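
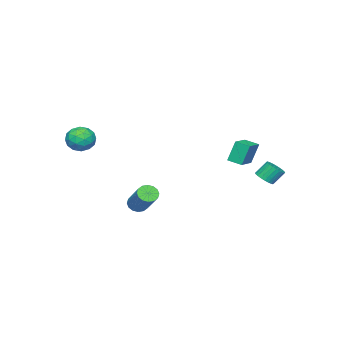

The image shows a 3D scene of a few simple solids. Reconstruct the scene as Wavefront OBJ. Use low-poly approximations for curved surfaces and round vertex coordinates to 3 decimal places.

v 3.275 -2.856 0.932
v 3.905 -3.176 1.443
v 3.215 -4.084 0.237
v 3.845 -4.404 0.748
v 3.054 -4.243 1.08
v 3.091 -3.484 1.509
v 4.029 -3.776 0.171
v 4.066 -3.017 0.6
v 4.371 -3.745 0.973
v 3.769 -4.034 1.535
v 3.351 -3.226 0.145
v 2.749 -3.515 0.707
v 3.595 -2.908 1.249
v 3.525 -4.352 0.431
v 3.06 -4.257 0.626
v 3.431 -4.445 0.927
v 3.117 -3.089 1.287
v 3.487 -3.278 1.588
v 2.987 -3.905 1.374
v 3.633 -3.982 0.092
v 4.003 -4.171 0.393
v 3.689 -2.815 0.753
v 4.06 -3.003 1.054
v 4.133 -3.355 0.306
v 4.24 -3.431 1.273
v 4.205 -4.152 0.864
v 4.312 -3.783 0.525
v 4.334 -3.337 0.777
v 3.886 -3.601 1.603
v 3.851 -4.322 1.194
v 3.386 -4.228 1.389
v 3.407 -3.782 1.642
v 4.16 -3.935 1.326
v 3.269 -2.938 0.486
v 3.234 -3.659 0.077
v 3.713 -3.478 0.038
v 3.734 -3.032 0.291
v 2.915 -3.108 0.816
v 2.88 -3.829 0.407
v 2.786 -3.923 0.903
v 2.808 -3.477 1.155
v 2.96 -3.325 0.354
v -1.07 3.049 -0.561
v -1.389 3.33 0.71
v -1.172 3.857 -0.765
v -1.491 4.138 0.506
v 0.231 3.282 -0.286
v -0.088 3.563 0.985
v 0.129 4.09 -0.49
v -0.19 4.371 0.781
v 1.209 -1.678 -4.148
v 1.515 -1.44 -4.606
v 2.477 -0.105 -3.271
v 2.171 -0.342 -2.812
v 1.254 -1.272 -4.587
v 2.217 0.064 -3.252
v 0.982 -1.212 -4.45
v 1.945 0.124 -3.115
v 0.77 -1.277 -4.233
v 1.733 0.059 -2.897
v 0.676 -1.449 -3.992
v 1.639 -0.114 -2.657
v 0.724 -1.683 -3.793
v 1.687 -0.347 -2.458
v 0.903 -1.915 -3.689
v 1.865 -0.58 -2.354
v 1.163 -2.084 -3.708
v 2.126 -0.748 -2.373
v 1.435 -2.144 -3.845
v 2.398 -0.808 -2.51
v 1.647 -2.079 -4.063
v 2.61 -0.743 -2.727
v 1.741 -1.906 -4.303
v 2.704 -0.571 -2.968
v 1.693 -1.673 -4.502
v 2.656 -0.337 -3.167
v -3.301 3.388 -2.637
v -2.903 3.859 -2.703
v -3.321 4.322 -1.908
v -3.719 3.852 -1.843
v -3.087 3.933 -2.842
v -3.504 4.396 -2.048
v -3.303 3.924 -2.95
v -3.72 4.387 -2.156
v -3.519 3.833 -3.011
v -3.936 4.296 -2.216
v -3.702 3.674 -3.014
v -4.119 4.138 -2.22
v -3.824 3.472 -2.961
v -4.241 3.936 -2.166
v -3.866 3.258 -2.858
v -4.283 3.721 -2.063
v -3.822 3.063 -2.721
v -4.24 3.526 -1.926
v -3.699 2.918 -2.572
v -4.117 3.381 -1.777
v -3.516 2.844 -2.432
v -3.933 3.307 -1.638
v -3.3 2.853 -2.324
v -3.717 3.316 -1.53
v -3.084 2.944 -2.264
v -3.501 3.407 -1.469
v -2.901 3.102 -2.26
v -3.318 3.566 -1.466
v -2.779 3.304 -2.314
v -3.196 3.768 -1.519
v -2.737 3.519 -2.417
v -3.154 3.982 -1.622
v -2.78 3.714 -2.554
v -3.198 4.177 -1.759
f 1 38 17
f 38 12 41
f 17 41 6
f 38 41 17
f 1 17 13
f 17 6 18
f 13 18 2
f 17 18 13
f 1 13 22
f 13 2 23
f 22 23 8
f 13 23 22
f 1 22 34
f 22 8 37
f 34 37 11
f 22 37 34
f 1 34 38
f 34 11 42
f 38 42 12
f 34 42 38
f 2 18 29
f 18 6 32
f 29 32 10
f 18 32 29
f 6 41 19
f 41 12 40
f 19 40 5
f 41 40 19
f 12 42 39
f 42 11 35
f 39 35 3
f 42 35 39
f 11 37 36
f 37 8 24
f 36 24 7
f 37 24 36
f 8 23 28
f 23 2 25
f 28 25 9
f 23 25 28
f 4 30 16
f 30 10 31
f 16 31 5
f 30 31 16
f 4 16 14
f 16 5 15
f 14 15 3
f 16 15 14
f 4 14 21
f 14 3 20
f 21 20 7
f 14 20 21
f 4 21 26
f 21 7 27
f 26 27 9
f 21 27 26
f 4 26 30
f 26 9 33
f 30 33 10
f 26 33 30
f 5 31 19
f 31 10 32
f 19 32 6
f 31 32 19
f 3 15 39
f 15 5 40
f 39 40 12
f 15 40 39
f 7 20 36
f 20 3 35
f 36 35 11
f 20 35 36
f 9 27 28
f 27 7 24
f 28 24 8
f 27 24 28
f 10 33 29
f 33 9 25
f 29 25 2
f 33 25 29
f 44 46 43
f 47 44 43
f 43 46 45
f 45 47 43
f 44 50 46
f 48 44 47
f 48 50 44
f 46 50 45
f 49 47 45
f 45 50 49
f 49 48 47
f 50 48 49
f 52 51 55
f 52 55 53
f 53 55 56
f 53 56 54
f 55 51 57
f 55 57 56
f 56 57 58
f 56 58 54
f 57 51 59
f 57 59 58
f 58 59 60
f 58 60 54
f 59 51 61
f 59 61 60
f 60 61 62
f 60 62 54
f 61 51 63
f 61 63 62
f 62 63 64
f 62 64 54
f 63 51 65
f 63 65 64
f 64 65 66
f 64 66 54
f 65 51 67
f 65 67 66
f 66 67 68
f 66 68 54
f 67 51 69
f 67 69 68
f 68 69 70
f 68 70 54
f 69 51 71
f 69 71 70
f 70 71 72
f 70 72 54
f 71 51 73
f 71 73 72
f 72 73 74
f 72 74 54
f 73 51 75
f 73 75 74
f 74 75 76
f 74 76 54
f 75 51 52
f 75 52 76
f 76 52 53
f 76 53 54
f 78 77 81
f 78 81 79
f 79 81 82
f 79 82 80
f 81 77 83
f 81 83 82
f 82 83 84
f 82 84 80
f 83 77 85
f 83 85 84
f 84 85 86
f 84 86 80
f 85 77 87
f 85 87 86
f 86 87 88
f 86 88 80
f 87 77 89
f 87 89 88
f 88 89 90
f 88 90 80
f 89 77 91
f 89 91 90
f 90 91 92
f 90 92 80
f 91 77 93
f 91 93 92
f 92 93 94
f 92 94 80
f 93 77 95
f 93 95 94
f 94 95 96
f 94 96 80
f 95 77 97
f 95 97 96
f 96 97 98
f 96 98 80
f 97 77 99
f 97 99 98
f 98 99 100
f 98 100 80
f 99 77 101
f 99 101 100
f 100 101 102
f 100 102 80
f 101 77 103
f 101 103 102
f 102 103 104
f 102 104 80
f 103 77 105
f 103 105 104
f 104 105 106
f 104 106 80
f 105 77 107
f 105 107 106
f 106 107 108
f 106 108 80
f 107 77 109
f 107 109 108
f 108 109 110
f 108 110 80
f 109 77 78
f 109 78 110
f 110 78 79
f 110 79 80



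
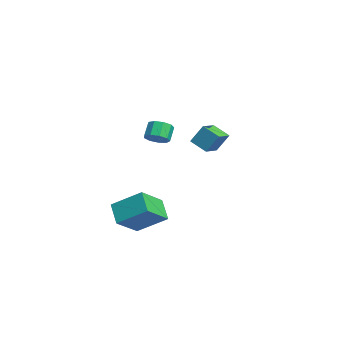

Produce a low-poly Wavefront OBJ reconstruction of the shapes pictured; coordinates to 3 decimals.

v 0.303 -2.427 -5.312
v -0.903 -2.553 -4.284
v 1.123 -0.764 -4.145
v -0.084 -0.89 -3.118
v 1.444 -3.81 -4.142
v 0.237 -3.936 -3.115
v 2.263 -2.147 -2.976
v 1.057 -2.273 -1.948
v -3.309 1.422 0.37
v -3.061 2.138 1.617
v -4.32 2.283 0.077
v -4.072 2.999 1.324
v -2.468 2.201 -0.244
v -2.22 2.917 1.003
v -3.479 3.062 -0.537
v -3.231 3.778 0.71
v 3.673 -1.881 3.063
v 4.289 -1.84 3.49
v 3.702 -1.497 4.303
v 3.087 -1.539 3.877
v 4.213 -1.394 3.247
v 3.626 -1.052 4.061
v 3.885 -1.177 2.919
v 3.298 -0.834 3.732
v 3.458 -1.288 2.658
v 2.871 -0.946 3.471
v 3.131 -1.678 2.587
v 2.545 -1.335 3.4
v 3.059 -2.163 2.738
v 2.472 -1.82 3.552
v 3.274 -2.516 3.042
v 2.687 -2.173 3.856
v 3.676 -2.572 3.356
v 3.089 -2.229 4.169
v 4.077 -2.305 3.533
v 3.49 -1.962 4.346
f 2 4 1
f 5 2 1
f 1 4 3
f 3 5 1
f 2 8 4
f 6 2 5
f 6 8 2
f 4 8 3
f 7 5 3
f 3 8 7
f 7 6 5
f 8 6 7
f 10 12 9
f 13 10 9
f 9 12 11
f 11 13 9
f 10 16 12
f 14 10 13
f 14 16 10
f 12 16 11
f 15 13 11
f 11 16 15
f 15 14 13
f 16 14 15
f 18 17 21
f 18 21 19
f 19 21 22
f 19 22 20
f 21 17 23
f 21 23 22
f 22 23 24
f 22 24 20
f 23 17 25
f 23 25 24
f 24 25 26
f 24 26 20
f 25 17 27
f 25 27 26
f 26 27 28
f 26 28 20
f 27 17 29
f 27 29 28
f 28 29 30
f 28 30 20
f 29 17 31
f 29 31 30
f 30 31 32
f 30 32 20
f 31 17 33
f 31 33 32
f 32 33 34
f 32 34 20
f 33 17 35
f 33 35 34
f 34 35 36
f 34 36 20
f 35 17 18
f 35 18 36
f 36 18 19
f 36 19 20



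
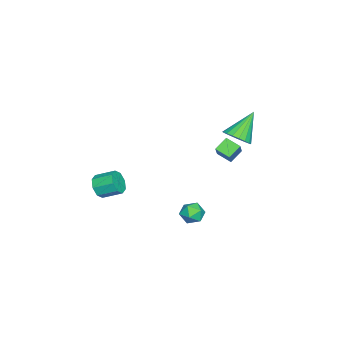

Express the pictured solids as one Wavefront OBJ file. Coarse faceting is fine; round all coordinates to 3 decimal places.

v -4.434 -0.157 -2.138
v -3.717 -0.047 -1.311
v -4.2 0.623 -2.444
v -3.483 0.733 -1.617
v -3.817 -0.533 -2.623
v -3.1 -0.423 -1.796
v -3.583 0.247 -2.929
v -2.866 0.357 -2.102
v 2.036 0.328 -3.41
v 2.355 -0.119 -3.02
v 1.105 -0.221 -3.28
v 1.424 -0.668 -2.89
v 1.326 -0.039 -2.671
v 1.902 0.3 -2.751
v 1.558 -0.64 -3.549
v 2.134 -0.301 -3.629
v 2.059 -0.717 -3.106
v 1.916 -0.346 -2.563
v 1.544 0.006 -3.737
v 1.401 0.377 -3.194
v 2.951 -4.342 -1.318
v 3.248 -4.065 -1.851
v 3.167 -3.101 -1.394
v 2.869 -3.378 -0.862
v 2.738 -4.085 -1.899
v 2.657 -3.12 -1.442
v 2.353 -4.255 -1.608
v 2.271 -3.291 -1.151
v 2.317 -4.477 -1.147
v 2.236 -3.513 -0.69
v 2.653 -4.619 -0.786
v 2.572 -3.655 -0.329
v 3.163 -4.6 -0.738
v 3.082 -3.635 -0.281
v 3.549 -4.429 -1.029
v 3.467 -3.465 -0.572
v 3.584 -4.207 -1.49
v 3.503 -3.243 -1.033
v -3.097 0.643 -0.794
v -2.649 0.274 -0.258
v -4.203 1.197 0.514
v -2.505 0.595 -0.273
v -2.479 0.925 -0.39
v -2.575 1.199 -0.588
v -2.775 1.364 -0.826
v -3.038 1.385 -1.058
v -3.313 1.26 -1.238
v -3.545 1.012 -1.329
v -3.689 0.692 -1.315
v -3.715 0.361 -1.197
v -3.619 0.087 -1
v -3.419 -0.077 -0.761
v -3.156 -0.099 -0.529
v -2.881 0.026 -0.35
f 2 4 1
f 5 2 1
f 1 4 3
f 3 5 1
f 2 8 4
f 6 2 5
f 6 8 2
f 4 8 3
f 7 5 3
f 3 8 7
f 7 6 5
f 8 6 7
f 9 20 14
f 9 14 10
f 9 10 16
f 9 16 19
f 9 19 20
f 10 14 18
f 14 20 13
f 20 19 11
f 19 16 15
f 16 10 17
f 12 18 13
f 12 13 11
f 12 11 15
f 12 15 17
f 12 17 18
f 13 18 14
f 11 13 20
f 15 11 19
f 17 15 16
f 18 17 10
f 22 21 25
f 22 25 23
f 23 25 26
f 23 26 24
f 25 21 27
f 25 27 26
f 26 27 28
f 26 28 24
f 27 21 29
f 27 29 28
f 28 29 30
f 28 30 24
f 29 21 31
f 29 31 30
f 30 31 32
f 30 32 24
f 31 21 33
f 31 33 32
f 32 33 34
f 32 34 24
f 33 21 35
f 33 35 34
f 34 35 36
f 34 36 24
f 35 21 37
f 35 37 36
f 36 37 38
f 36 38 24
f 37 21 22
f 37 22 38
f 38 22 23
f 38 23 24
f 40 39 42
f 40 42 41
f 42 39 43
f 42 43 41
f 43 39 44
f 43 44 41
f 44 39 45
f 44 45 41
f 45 39 46
f 45 46 41
f 46 39 47
f 46 47 41
f 47 39 48
f 47 48 41
f 48 39 49
f 48 49 41
f 49 39 50
f 49 50 41
f 50 39 51
f 50 51 41
f 51 39 52
f 51 52 41
f 52 39 53
f 52 53 41
f 53 39 54
f 53 54 41
f 54 39 40
f 54 40 41



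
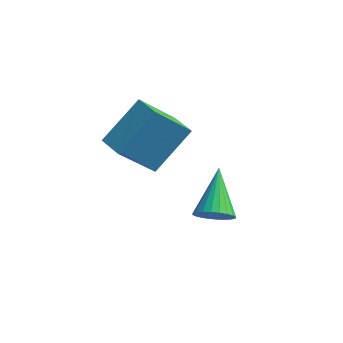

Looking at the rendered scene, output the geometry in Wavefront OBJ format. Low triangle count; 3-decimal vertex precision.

v 2.002 -0.092 -3.11
v 2.502 -0.268 -2.637
v 1.658 1.452 -2.17
v 2.65 -0.123 -2.821
v 2.7 0.026 -3.048
v 2.643 0.158 -3.286
v 2.489 0.252 -3.496
v 2.261 0.293 -3.647
v 1.994 0.276 -3.717
v 1.727 0.203 -3.695
v 1.503 0.085 -3.583
v 1.355 -0.06 -3.399
v 1.305 -0.21 -3.172
v 1.361 -0.342 -2.935
v 1.515 -0.436 -2.724
v 1.743 -0.477 -2.573
v 2.011 -0.46 -2.503
v 2.277 -0.386 -2.526
v -1.129 3.072 -5.03
v -2.093 2.093 -3.337
v -1.951 3.68 -5.146
v -2.916 2.701 -3.454
v -0.284 4.459 -3.746
v -1.249 3.48 -2.054
v -1.107 5.067 -3.863
v -2.071 4.088 -2.17
f 2 1 4
f 2 4 3
f 4 1 5
f 4 5 3
f 5 1 6
f 5 6 3
f 6 1 7
f 6 7 3
f 7 1 8
f 7 8 3
f 8 1 9
f 8 9 3
f 9 1 10
f 9 10 3
f 10 1 11
f 10 11 3
f 11 1 12
f 11 12 3
f 12 1 13
f 12 13 3
f 13 1 14
f 13 14 3
f 14 1 15
f 14 15 3
f 15 1 16
f 15 16 3
f 16 1 17
f 16 17 3
f 17 1 18
f 17 18 3
f 18 1 2
f 18 2 3
f 20 22 19
f 23 20 19
f 19 22 21
f 21 23 19
f 20 26 22
f 24 20 23
f 24 26 20
f 22 26 21
f 25 23 21
f 21 26 25
f 25 24 23
f 26 24 25



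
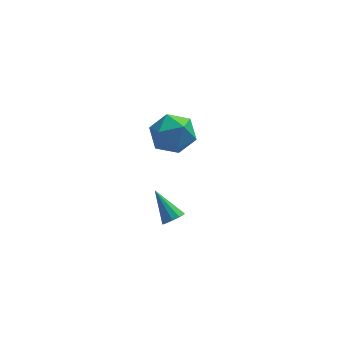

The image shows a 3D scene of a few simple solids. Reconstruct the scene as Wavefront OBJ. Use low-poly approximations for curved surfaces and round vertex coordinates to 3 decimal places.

v -2.692 3.133 -0.294
v -2.313 3.748 0.609
v -2.187 1.552 0.571
v -1.808 2.167 1.474
v -2.941 2.106 1.251
v -3.253 3.083 0.716
v -1.247 2.217 0.464
v -1.559 3.194 -0.071
v -1.42 3.182 1.078
v -2.467 3.113 1.564
v -2.033 2.187 -0.384
v -3.08 2.118 0.102
v -2.808 -3.05 0.14
v -2.452 -2.666 0.007
v -3.492 -2.05 1.2
v -2.718 -2.635 -0.193
v -3.017 -2.763 -0.266
v -3.237 -3 -0.184
v -3.293 -3.257 0.022
v -3.164 -3.434 0.273
v -2.898 -3.465 0.473
v -2.599 -3.338 0.546
v -2.379 -3.1 0.464
v -2.323 -2.844 0.258
f 1 12 6
f 1 6 2
f 1 2 8
f 1 8 11
f 1 11 12
f 2 6 10
f 6 12 5
f 12 11 3
f 11 8 7
f 8 2 9
f 4 10 5
f 4 5 3
f 4 3 7
f 4 7 9
f 4 9 10
f 5 10 6
f 3 5 12
f 7 3 11
f 9 7 8
f 10 9 2
f 14 13 16
f 14 16 15
f 16 13 17
f 16 17 15
f 17 13 18
f 17 18 15
f 18 13 19
f 18 19 15
f 19 13 20
f 19 20 15
f 20 13 21
f 20 21 15
f 21 13 22
f 21 22 15
f 22 13 23
f 22 23 15
f 23 13 24
f 23 24 15
f 24 13 14
f 24 14 15



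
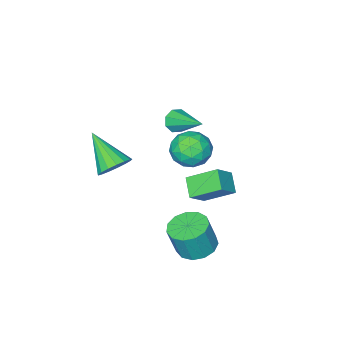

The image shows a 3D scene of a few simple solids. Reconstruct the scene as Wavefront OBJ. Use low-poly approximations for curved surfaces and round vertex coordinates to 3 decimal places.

v -2.502 -1.409 -3.443
v -3.387 -0.293 -2.59
v -2.058 -0.593 -4.05
v -2.942 0.523 -3.196
v -1.578 -1.303 -2.624
v -2.462 -0.187 -1.77
v -1.133 -0.487 -3.23
v -2.018 0.629 -2.377
v -3.401 -1.602 -1.675
v -2.444 -1.215 -1.811
v -2.776 -3.165 -1.729
v -1.819 -2.778 -1.865
v -2.305 -2.657 -0.952
v -2.691 -1.691 -0.919
v -2.529 -2.689 -2.621
v -2.915 -1.723 -2.588
v -1.905 -1.887 -2.396
v -1.767 -1.867 -1.364
v -3.453 -2.513 -2.176
v -3.315 -2.493 -1.144
v -2.977 -1.271 -1.739
v -2.243 -3.109 -1.801
v -2.529 -3.038 -1.265
v -1.966 -2.81 -1.345
v -3.122 -1.551 -1.214
v -2.56 -1.323 -1.294
v -2.478 -2.171 -0.789
v -2.66 -3.057 -2.246
v -2.098 -2.829 -2.326
v -3.254 -1.57 -2.195
v -2.691 -1.342 -2.275
v -2.742 -2.209 -2.751
v -2.098 -1.439 -2.162
v -1.731 -2.358 -2.193
v -2.148 -2.306 -2.638
v -2.375 -1.738 -2.619
v -2.016 -1.427 -1.556
v -1.65 -2.346 -1.587
v -1.935 -2.275 -1.051
v -2.162 -1.707 -1.031
v -1.7 -1.822 -1.899
v -3.57 -2.034 -1.953
v -3.204 -2.953 -1.984
v -3.058 -2.673 -2.509
v -3.285 -2.105 -2.489
v -3.489 -2.022 -1.347
v -3.122 -2.941 -1.378
v -2.845 -2.642 -0.921
v -3.072 -2.074 -0.902
v -3.52 -2.558 -1.641
v -1.562 -1.909 0.932
v -1.09 -2.112 1.314
v -1.538 -0.131 1.848
v -0.922 -1.903 0.904
v -1.129 -1.697 0.511
v -1.589 -1.616 0.364
v -2.033 -1.706 0.55
v -2.201 -1.915 0.96
v -1.995 -2.12 1.353
v -1.534 -2.202 1.5
v 0.189 1.637 -4.293
v 1.102 1.721 -4.542
v 1.524 1.587 -3.036
v 0.611 1.503 -2.787
v 0.924 2.218 -4.448
v 1.347 2.084 -2.942
v 0.514 2.53 -4.305
v 0.936 2.396 -2.799
v -0 2.558 -4.158
v 0.423 2.424 -2.652
v -0.454 2.294 -4.054
v -0.031 2.16 -2.548
v -0.704 1.822 -4.026
v -0.281 1.688 -2.52
v -0.671 1.291 -4.083
v -0.248 1.157 -2.577
v -0.364 0.869 -4.206
v 0.059 0.735 -2.7
v 0.118 0.692 -4.357
v 0.54 0.558 -2.851
v 0.622 0.814 -4.488
v 1.045 0.68 -2.982
v 0.989 1.198 -4.557
v 1.412 1.064 -3.051
v 0.98 -3.09 -1.707
v 1.61 -2.729 -1.228
v 0.96 -4.77 -0.413
v 1.259 -2.589 -1.052
v 0.844 -2.565 -1.027
v 0.46 -2.661 -1.157
v 0.196 -2.855 -1.413
v 0.111 -3.103 -1.737
v 0.225 -3.348 -2.053
v 0.512 -3.534 -2.291
v 0.906 -3.619 -2.394
v 1.318 -3.582 -2.34
v 1.652 -3.433 -2.141
v 1.832 -3.205 -1.843
v 1.817 -2.951 -1.513
f 2 4 1
f 5 2 1
f 1 4 3
f 3 5 1
f 2 8 4
f 6 2 5
f 6 8 2
f 4 8 3
f 7 5 3
f 3 8 7
f 7 6 5
f 8 6 7
f 9 46 25
f 46 20 49
f 25 49 14
f 46 49 25
f 9 25 21
f 25 14 26
f 21 26 10
f 25 26 21
f 9 21 30
f 21 10 31
f 30 31 16
f 21 31 30
f 9 30 42
f 30 16 45
f 42 45 19
f 30 45 42
f 9 42 46
f 42 19 50
f 46 50 20
f 42 50 46
f 10 26 37
f 26 14 40
f 37 40 18
f 26 40 37
f 14 49 27
f 49 20 48
f 27 48 13
f 49 48 27
f 20 50 47
f 50 19 43
f 47 43 11
f 50 43 47
f 19 45 44
f 45 16 32
f 44 32 15
f 45 32 44
f 16 31 36
f 31 10 33
f 36 33 17
f 31 33 36
f 12 38 24
f 38 18 39
f 24 39 13
f 38 39 24
f 12 24 22
f 24 13 23
f 22 23 11
f 24 23 22
f 12 22 29
f 22 11 28
f 29 28 15
f 22 28 29
f 12 29 34
f 29 15 35
f 34 35 17
f 29 35 34
f 12 34 38
f 34 17 41
f 38 41 18
f 34 41 38
f 13 39 27
f 39 18 40
f 27 40 14
f 39 40 27
f 11 23 47
f 23 13 48
f 47 48 20
f 23 48 47
f 15 28 44
f 28 11 43
f 44 43 19
f 28 43 44
f 17 35 36
f 35 15 32
f 36 32 16
f 35 32 36
f 18 41 37
f 41 17 33
f 37 33 10
f 41 33 37
f 52 51 54
f 52 54 53
f 54 51 55
f 54 55 53
f 55 51 56
f 55 56 53
f 56 51 57
f 56 57 53
f 57 51 58
f 57 58 53
f 58 51 59
f 58 59 53
f 59 51 60
f 59 60 53
f 60 51 52
f 60 52 53
f 62 61 65
f 62 65 63
f 63 65 66
f 63 66 64
f 65 61 67
f 65 67 66
f 66 67 68
f 66 68 64
f 67 61 69
f 67 69 68
f 68 69 70
f 68 70 64
f 69 61 71
f 69 71 70
f 70 71 72
f 70 72 64
f 71 61 73
f 71 73 72
f 72 73 74
f 72 74 64
f 73 61 75
f 73 75 74
f 74 75 76
f 74 76 64
f 75 61 77
f 75 77 76
f 76 77 78
f 76 78 64
f 77 61 79
f 77 79 78
f 78 79 80
f 78 80 64
f 79 61 81
f 79 81 80
f 80 81 82
f 80 82 64
f 81 61 83
f 81 83 82
f 82 83 84
f 82 84 64
f 83 61 62
f 83 62 84
f 84 62 63
f 84 63 64
f 86 85 88
f 86 88 87
f 88 85 89
f 88 89 87
f 89 85 90
f 89 90 87
f 90 85 91
f 90 91 87
f 91 85 92
f 91 92 87
f 92 85 93
f 92 93 87
f 93 85 94
f 93 94 87
f 94 85 95
f 94 95 87
f 95 85 96
f 95 96 87
f 96 85 97
f 96 97 87
f 97 85 98
f 97 98 87
f 98 85 99
f 98 99 87
f 99 85 86
f 99 86 87



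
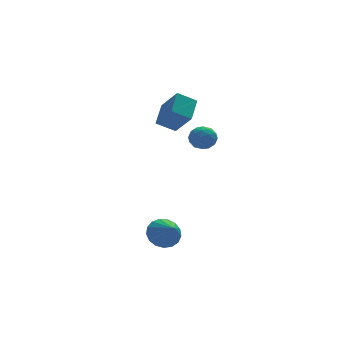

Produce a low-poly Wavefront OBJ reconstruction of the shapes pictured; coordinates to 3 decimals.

v 0.724 -3.299 -1.882
v 1.364 -2.923 -1.533
v 0.896 -4.321 -1.098
v 1.057 -2.808 -1.316
v 0.675 -2.806 -1.229
v 0.303 -2.916 -1.291
v 0.028 -3.114 -1.489
v -0.087 -3.355 -1.777
v -0.017 -3.582 -2.089
v 0.223 -3.745 -2.354
v 0.577 -3.805 -2.51
v 0.966 -3.75 -2.523
v 1.299 -3.591 -2.389
v 1.5 -3.365 -2.139
v 1.523 -3.124 -1.83
v 3.198 -0.49 2.626
v 3.693 -0.801 3.001
v 2.687 -1.479 2.479
v 3.182 -1.79 2.854
v 2.732 -1.36 3.162
v 3.048 -0.749 3.252
v 3.332 -1.531 2.228
v 3.648 -0.92 2.318
v 3.776 -1.444 2.754
v 3.405 -1.339 3.332
v 2.975 -0.941 2.148
v 2.604 -0.836 2.726
v 3.49 -0.559 2.826
v 2.89 -1.721 2.654
v 2.626 -1.469 2.835
v 2.916 -1.652 3.055
v 3.111 -0.528 2.974
v 3.402 -0.711 3.194
v 2.838 -1.04 3.289
v 2.978 -1.569 2.286
v 3.269 -1.752 2.506
v 3.464 -0.628 2.425
v 3.754 -0.811 2.645
v 3.542 -1.24 2.191
v 3.83 -1.119 2.902
v 3.53 -1.701 2.815
v 3.618 -1.549 2.447
v 3.803 -1.189 2.501
v 3.612 -1.057 3.241
v 3.312 -1.639 3.155
v 3.047 -1.386 3.335
v 3.233 -1.027 3.389
v 3.66 -1.436 3.096
v 3.068 -0.641 2.325
v 2.768 -1.223 2.239
v 3.147 -1.253 2.091
v 3.333 -0.894 2.145
v 2.85 -0.579 2.665
v 2.55 -1.161 2.578
v 2.577 -1.091 2.979
v 2.762 -0.731 3.033
v 2.72 -0.844 2.384
v 1.499 0.541 3.166
v 1.952 -0.414 4.258
v 2.083 1.567 3.821
v 2.536 0.612 4.913
v 2.384 0.368 2.647
v 2.837 -0.587 3.739
v 2.968 1.394 3.302
v 3.421 0.439 4.394
f 2 1 4
f 2 4 3
f 4 1 5
f 4 5 3
f 5 1 6
f 5 6 3
f 6 1 7
f 6 7 3
f 7 1 8
f 7 8 3
f 8 1 9
f 8 9 3
f 9 1 10
f 9 10 3
f 10 1 11
f 10 11 3
f 11 1 12
f 11 12 3
f 12 1 13
f 12 13 3
f 13 1 14
f 13 14 3
f 14 1 15
f 14 15 3
f 15 1 2
f 15 2 3
f 16 53 32
f 53 27 56
f 32 56 21
f 53 56 32
f 16 32 28
f 32 21 33
f 28 33 17
f 32 33 28
f 16 28 37
f 28 17 38
f 37 38 23
f 28 38 37
f 16 37 49
f 37 23 52
f 49 52 26
f 37 52 49
f 16 49 53
f 49 26 57
f 53 57 27
f 49 57 53
f 17 33 44
f 33 21 47
f 44 47 25
f 33 47 44
f 21 56 34
f 56 27 55
f 34 55 20
f 56 55 34
f 27 57 54
f 57 26 50
f 54 50 18
f 57 50 54
f 26 52 51
f 52 23 39
f 51 39 22
f 52 39 51
f 23 38 43
f 38 17 40
f 43 40 24
f 38 40 43
f 19 45 31
f 45 25 46
f 31 46 20
f 45 46 31
f 19 31 29
f 31 20 30
f 29 30 18
f 31 30 29
f 19 29 36
f 29 18 35
f 36 35 22
f 29 35 36
f 19 36 41
f 36 22 42
f 41 42 24
f 36 42 41
f 19 41 45
f 41 24 48
f 45 48 25
f 41 48 45
f 20 46 34
f 46 25 47
f 34 47 21
f 46 47 34
f 18 30 54
f 30 20 55
f 54 55 27
f 30 55 54
f 22 35 51
f 35 18 50
f 51 50 26
f 35 50 51
f 24 42 43
f 42 22 39
f 43 39 23
f 42 39 43
f 25 48 44
f 48 24 40
f 44 40 17
f 48 40 44
f 59 61 58
f 62 59 58
f 58 61 60
f 60 62 58
f 59 65 61
f 63 59 62
f 63 65 59
f 61 65 60
f 64 62 60
f 60 65 64
f 64 63 62
f 65 63 64



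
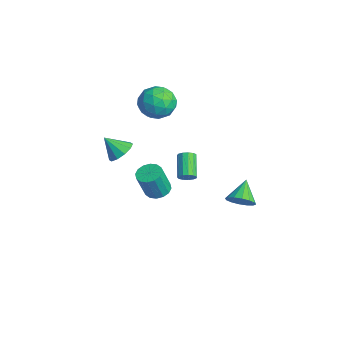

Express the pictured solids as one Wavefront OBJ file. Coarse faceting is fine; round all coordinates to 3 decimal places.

v -2.553 2.018 3.403
v -1.985 1.213 2.816
v -3.995 0.867 3.584
v -3.427 0.062 2.997
v -3.078 0.36 4.048
v -2.186 1.072 3.936
v -3.794 1.008 2.464
v -2.902 1.72 2.352
v -2.752 0.589 2.236
v -2.309 0.189 3.215
v -3.671 1.891 3.185
v -3.228 1.491 4.164
v -2.142 1.716 3.093
v -3.838 0.364 3.307
v -3.633 0.539 3.924
v -3.299 0.066 3.579
v -2.26 1.633 3.751
v -1.927 1.16 3.407
v -2.569 0.659 4.131
v -4.053 0.92 2.993
v -3.72 0.447 2.649
v -2.681 2.014 2.821
v -2.347 1.541 2.476
v -3.411 1.421 2.269
v -2.259 0.877 2.408
v -3.107 0.201 2.515
v -3.322 0.757 2.201
v -2.798 1.175 2.135
v -1.999 0.642 2.983
v -2.847 -0.035 3.09
v -2.642 0.14 3.707
v -2.117 0.558 3.641
v -2.45 0.275 2.642
v -3.133 2.115 3.31
v -3.981 1.438 3.417
v -3.863 1.522 2.759
v -3.338 1.94 2.693
v -2.873 1.879 3.885
v -3.721 1.203 3.992
v -3.182 0.905 4.265
v -2.658 1.323 4.199
v -3.53 1.805 3.758
v -2.025 2.423 -2.676
v -1.844 2.111 -2.275
v -3.074 2.544 -1.383
v -3.255 2.857 -1.784
v -1.718 2.385 -2.234
v -2.948 2.818 -1.342
v -1.689 2.671 -2.333
v -2.919 3.104 -1.441
v -1.767 2.878 -2.541
v -2.997 3.312 -1.649
v -1.927 2.941 -2.793
v -3.157 3.375 -1.9
v -2.118 2.84 -3.007
v -3.348 3.273 -2.114
v -2.279 2.606 -3.116
v -3.509 3.04 -2.224
v -2.36 2.315 -3.085
v -3.59 2.748 -2.193
v -2.334 2.057 -2.925
v -3.564 2.491 -2.033
v -2.211 1.916 -2.686
v -3.44 2.35 -1.793
v -2.028 1.936 -2.443
v -3.258 2.37 -1.551
v 2.989 3.535 -1.23
v 3.574 4.094 -1.046
v 2.051 4.225 -0.35
v 3.37 4.255 -1.388
v 3.065 4.222 -1.689
v 2.739 4.006 -1.866
v 2.48 3.663 -1.873
v 2.357 3.286 -1.708
v 2.404 2.975 -1.415
v 2.607 2.815 -1.072
v 2.913 2.847 -0.772
v 3.239 3.064 -0.594
v 3.498 3.406 -0.587
v 3.62 3.783 -0.753
v -3.422 1.211 -4.387
v -3.019 0.599 -4.654
v -2.795 -0.003 -2.941
v -3.198 0.609 -2.673
v -2.742 0.886 -4.59
v -2.519 0.284 -2.876
v -2.648 1.26 -4.47
v -2.424 0.659 -2.757
v -2.761 1.621 -4.329
v -2.537 1.019 -2.615
v -3.051 1.872 -4.203
v -2.827 1.27 -2.489
v -3.441 1.946 -4.126
v -3.217 1.344 -2.413
v -3.825 1.823 -4.119
v -3.601 1.221 -2.406
v -4.101 1.536 -4.184
v -3.878 0.934 -2.47
v -4.196 1.161 -4.303
v -3.972 0.56 -2.59
v -4.083 0.801 -4.445
v -3.859 0.199 -2.731
v -3.793 0.55 -4.571
v -3.569 -0.052 -2.857
v -3.403 0.476 -4.647
v -3.179 -0.126 -2.934
v -2.519 -1.192 0.049
v -1.792 -1.632 0.088
v -3.041 -1.968 1.051
v -1.755 -1.227 0.42
v -2.01 -0.809 0.612
v -2.459 -0.537 0.588
v -2.931 -0.516 0.359
v -3.246 -0.753 0.011
v -3.283 -1.157 -0.322
v -3.028 -1.575 -0.513
v -2.579 -1.847 -0.489
v -2.107 -1.868 -0.26
f 1 38 17
f 38 12 41
f 17 41 6
f 38 41 17
f 1 17 13
f 17 6 18
f 13 18 2
f 17 18 13
f 1 13 22
f 13 2 23
f 22 23 8
f 13 23 22
f 1 22 34
f 22 8 37
f 34 37 11
f 22 37 34
f 1 34 38
f 34 11 42
f 38 42 12
f 34 42 38
f 2 18 29
f 18 6 32
f 29 32 10
f 18 32 29
f 6 41 19
f 41 12 40
f 19 40 5
f 41 40 19
f 12 42 39
f 42 11 35
f 39 35 3
f 42 35 39
f 11 37 36
f 37 8 24
f 36 24 7
f 37 24 36
f 8 23 28
f 23 2 25
f 28 25 9
f 23 25 28
f 4 30 16
f 30 10 31
f 16 31 5
f 30 31 16
f 4 16 14
f 16 5 15
f 14 15 3
f 16 15 14
f 4 14 21
f 14 3 20
f 21 20 7
f 14 20 21
f 4 21 26
f 21 7 27
f 26 27 9
f 21 27 26
f 4 26 30
f 26 9 33
f 30 33 10
f 26 33 30
f 5 31 19
f 31 10 32
f 19 32 6
f 31 32 19
f 3 15 39
f 15 5 40
f 39 40 12
f 15 40 39
f 7 20 36
f 20 3 35
f 36 35 11
f 20 35 36
f 9 27 28
f 27 7 24
f 28 24 8
f 27 24 28
f 10 33 29
f 33 9 25
f 29 25 2
f 33 25 29
f 44 43 47
f 44 47 45
f 45 47 48
f 45 48 46
f 47 43 49
f 47 49 48
f 48 49 50
f 48 50 46
f 49 43 51
f 49 51 50
f 50 51 52
f 50 52 46
f 51 43 53
f 51 53 52
f 52 53 54
f 52 54 46
f 53 43 55
f 53 55 54
f 54 55 56
f 54 56 46
f 55 43 57
f 55 57 56
f 56 57 58
f 56 58 46
f 57 43 59
f 57 59 58
f 58 59 60
f 58 60 46
f 59 43 61
f 59 61 60
f 60 61 62
f 60 62 46
f 61 43 63
f 61 63 62
f 62 63 64
f 62 64 46
f 63 43 65
f 63 65 64
f 64 65 66
f 64 66 46
f 65 43 44
f 65 44 66
f 66 44 45
f 66 45 46
f 68 67 70
f 68 70 69
f 70 67 71
f 70 71 69
f 71 67 72
f 71 72 69
f 72 67 73
f 72 73 69
f 73 67 74
f 73 74 69
f 74 67 75
f 74 75 69
f 75 67 76
f 75 76 69
f 76 67 77
f 76 77 69
f 77 67 78
f 77 78 69
f 78 67 79
f 78 79 69
f 79 67 80
f 79 80 69
f 80 67 68
f 80 68 69
f 82 81 85
f 82 85 83
f 83 85 86
f 83 86 84
f 85 81 87
f 85 87 86
f 86 87 88
f 86 88 84
f 87 81 89
f 87 89 88
f 88 89 90
f 88 90 84
f 89 81 91
f 89 91 90
f 90 91 92
f 90 92 84
f 91 81 93
f 91 93 92
f 92 93 94
f 92 94 84
f 93 81 95
f 93 95 94
f 94 95 96
f 94 96 84
f 95 81 97
f 95 97 96
f 96 97 98
f 96 98 84
f 97 81 99
f 97 99 98
f 98 99 100
f 98 100 84
f 99 81 101
f 99 101 100
f 100 101 102
f 100 102 84
f 101 81 103
f 101 103 102
f 102 103 104
f 102 104 84
f 103 81 105
f 103 105 104
f 104 105 106
f 104 106 84
f 105 81 82
f 105 82 106
f 106 82 83
f 106 83 84
f 108 107 110
f 108 110 109
f 110 107 111
f 110 111 109
f 111 107 112
f 111 112 109
f 112 107 113
f 112 113 109
f 113 107 114
f 113 114 109
f 114 107 115
f 114 115 109
f 115 107 116
f 115 116 109
f 116 107 117
f 116 117 109
f 117 107 118
f 117 118 109
f 118 107 108
f 118 108 109



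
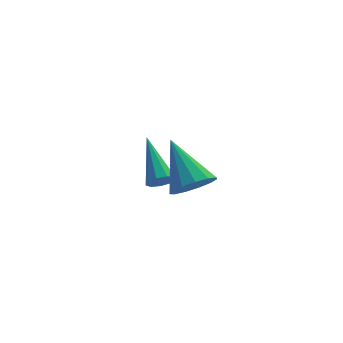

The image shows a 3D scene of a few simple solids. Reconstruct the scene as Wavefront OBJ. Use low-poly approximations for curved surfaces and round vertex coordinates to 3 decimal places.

v 2.959 1.817 0.266
v 3.547 1.854 0.247
v 2.881 3.643 1.454
v 3.386 2.051 -0.066
v 3.025 2.139 -0.224
v 2.633 2.076 -0.153
v 2.393 1.892 0.115
v 2.418 1.673 0.453
v 2.695 1.521 0.703
v 3.096 1.508 0.749
v 3.433 1.64 0.569
v 3.19 -1.724 2.568
v 3.573 -2.189 3.223
v 2.79 -0.136 3.932
v 3.937 -1.916 3.011
v 4.064 -1.582 2.659
v 3.912 -1.293 2.278
v 3.532 -1.141 1.99
v 3.042 -1.173 1.885
v 2.6 -1.381 1.997
v 2.345 -1.697 2.29
v 2.357 -2.022 2.672
v 2.635 -2.252 3.021
v 3.088 -2.314 3.226
f 2 1 4
f 2 4 3
f 4 1 5
f 4 5 3
f 5 1 6
f 5 6 3
f 6 1 7
f 6 7 3
f 7 1 8
f 7 8 3
f 8 1 9
f 8 9 3
f 9 1 10
f 9 10 3
f 10 1 11
f 10 11 3
f 11 1 2
f 11 2 3
f 13 12 15
f 13 15 14
f 15 12 16
f 15 16 14
f 16 12 17
f 16 17 14
f 17 12 18
f 17 18 14
f 18 12 19
f 18 19 14
f 19 12 20
f 19 20 14
f 20 12 21
f 20 21 14
f 21 12 22
f 21 22 14
f 22 12 23
f 22 23 14
f 23 12 24
f 23 24 14
f 24 12 13
f 24 13 14



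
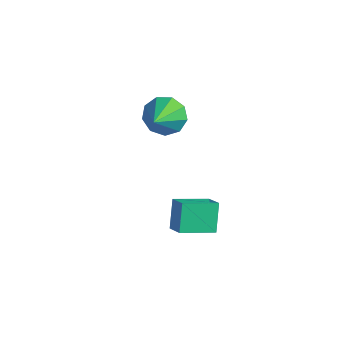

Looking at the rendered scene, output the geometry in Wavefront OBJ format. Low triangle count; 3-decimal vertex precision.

v -2.751 4.672 0.93
v -2.236 5.406 1.495
v -1.889 3.188 2.07
v -2.879 5.265 1.799
v -3.463 4.847 1.695
v -3.713 4.347 1.234
v -3.513 3.999 0.63
v -2.956 3.966 0.166
v -2.303 4.263 0.06
v -1.86 4.751 0.361
v -1.833 5.203 0.928
v 1.473 1.098 0.51
v 2.306 0.861 1.031
v 2.208 2.553 -0.004
v 3.041 2.317 0.517
v 2.019 0.403 -0.677
v 2.852 0.167 -0.156
v 2.754 1.859 -1.191
v 3.587 1.622 -0.67
f 2 1 4
f 2 4 3
f 4 1 5
f 4 5 3
f 5 1 6
f 5 6 3
f 6 1 7
f 6 7 3
f 7 1 8
f 7 8 3
f 8 1 9
f 8 9 3
f 9 1 10
f 9 10 3
f 10 1 11
f 10 11 3
f 11 1 2
f 11 2 3
f 13 15 12
f 16 13 12
f 12 15 14
f 14 16 12
f 13 19 15
f 17 13 16
f 17 19 13
f 15 19 14
f 18 16 14
f 14 19 18
f 18 17 16
f 19 17 18



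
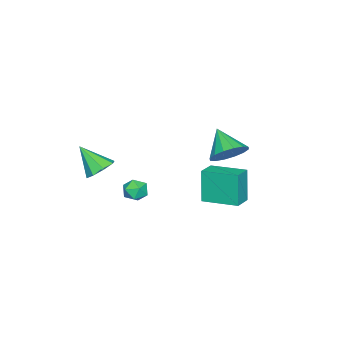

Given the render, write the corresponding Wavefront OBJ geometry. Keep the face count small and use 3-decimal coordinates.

v 1.26 4.064 2.878
v 1.941 4.123 3.432
v 0.6 3.176 3.782
v 1.659 4.458 3.556
v 1.271 4.688 3.498
v 0.879 4.751 3.274
v 0.589 4.63 2.944
v 0.48 4.358 2.596
v 0.579 4.006 2.324
v 0.861 3.671 2.199
v 1.25 3.441 2.257
v 1.641 3.378 2.481
v 1.931 3.499 2.811
v 2.041 3.771 3.159
v -1.907 1.729 -2.285
v -2.261 1.532 -0.613
v -1.967 3.458 -2.093
v -2.321 3.26 -0.421
v -0.939 1.74 -2.079
v -1.293 1.542 -0.407
v -0.999 3.468 -1.887
v -1.353 3.271 -0.215
v 0.536 -0.173 -0.625
v 0.889 0.054 -1.11
v 0.871 -1.134 -0.83
v 1.224 -0.907 -1.315
v 1.383 -0.766 -0.71
v 1.176 -0.173 -0.583
v 0.584 -0.907 -1.357
v 0.377 -0.314 -1.23
v 0.919 -0.4 -1.563
v 1.413 -0.313 -1.163
v 0.347 -0.767 -0.777
v 0.841 -0.68 -0.377
v 2.427 -1.349 0.997
v 2.877 -0.921 1.4
v 2.393 -2.371 2.123
v 2.33 -0.805 1.488
v 1.84 -1.007 1.29
v 1.694 -1.41 0.919
v 1.978 -1.778 0.595
v 2.525 -1.894 0.506
v 3.015 -1.692 0.705
v 3.161 -1.289 1.075
f 2 1 4
f 2 4 3
f 4 1 5
f 4 5 3
f 5 1 6
f 5 6 3
f 6 1 7
f 6 7 3
f 7 1 8
f 7 8 3
f 8 1 9
f 8 9 3
f 9 1 10
f 9 10 3
f 10 1 11
f 10 11 3
f 11 1 12
f 11 12 3
f 12 1 13
f 12 13 3
f 13 1 14
f 13 14 3
f 14 1 2
f 14 2 3
f 16 18 15
f 19 16 15
f 15 18 17
f 17 19 15
f 16 22 18
f 20 16 19
f 20 22 16
f 18 22 17
f 21 19 17
f 17 22 21
f 21 20 19
f 22 20 21
f 23 34 28
f 23 28 24
f 23 24 30
f 23 30 33
f 23 33 34
f 24 28 32
f 28 34 27
f 34 33 25
f 33 30 29
f 30 24 31
f 26 32 27
f 26 27 25
f 26 25 29
f 26 29 31
f 26 31 32
f 27 32 28
f 25 27 34
f 29 25 33
f 31 29 30
f 32 31 24
f 36 35 38
f 36 38 37
f 38 35 39
f 38 39 37
f 39 35 40
f 39 40 37
f 40 35 41
f 40 41 37
f 41 35 42
f 41 42 37
f 42 35 43
f 42 43 37
f 43 35 44
f 43 44 37
f 44 35 36
f 44 36 37



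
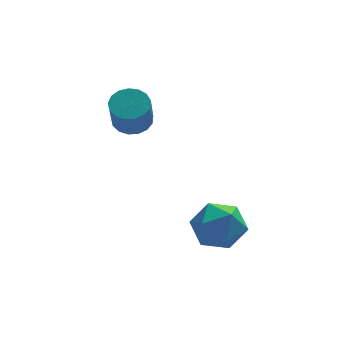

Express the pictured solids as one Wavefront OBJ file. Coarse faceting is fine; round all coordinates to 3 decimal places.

v -0.399 3.927 2.061
v 0.256 3.571 1.981
v 0.035 2.877 3.258
v -0.621 3.233 3.339
v 0.342 3.87 2.159
v 0.121 3.177 3.436
v 0.258 4.183 2.315
v 0.037 3.489 3.592
v 0.024 4.437 2.412
v -0.197 3.743 3.689
v -0.307 4.574 2.429
v -0.528 3.88 3.706
v -0.66 4.563 2.362
v -0.881 3.869 3.639
v -0.952 4.406 2.226
v -1.174 3.712 3.503
v -1.119 4.139 2.052
v -1.34 3.446 3.329
v -1.12 3.824 1.881
v -1.341 3.13 3.158
v -0.956 3.532 1.751
v -1.178 2.839 3.028
v -0.665 3.331 1.692
v -0.886 2.637 2.969
v -0.313 3.266 1.717
v -0.534 2.572 2.994
v 0.019 3.353 1.822
v -0.202 2.659 3.099
v 1.831 1.149 -1.223
v 2.615 0.61 -0.705
v 1.125 -0.37 -1.735
v 1.909 -0.909 -1.217
v 1.161 -0.366 -0.652
v 1.598 0.573 -0.336
v 2.142 -0.333 -2.104
v 2.579 0.606 -1.788
v 2.807 -0.306 -1.25
v 2.201 -0.326 -0.353
v 1.539 0.566 -2.087
v 0.933 0.546 -1.19
f 2 1 5
f 2 5 3
f 3 5 6
f 3 6 4
f 5 1 7
f 5 7 6
f 6 7 8
f 6 8 4
f 7 1 9
f 7 9 8
f 8 9 10
f 8 10 4
f 9 1 11
f 9 11 10
f 10 11 12
f 10 12 4
f 11 1 13
f 11 13 12
f 12 13 14
f 12 14 4
f 13 1 15
f 13 15 14
f 14 15 16
f 14 16 4
f 15 1 17
f 15 17 16
f 16 17 18
f 16 18 4
f 17 1 19
f 17 19 18
f 18 19 20
f 18 20 4
f 19 1 21
f 19 21 20
f 20 21 22
f 20 22 4
f 21 1 23
f 21 23 22
f 22 23 24
f 22 24 4
f 23 1 25
f 23 25 24
f 24 25 26
f 24 26 4
f 25 1 27
f 25 27 26
f 26 27 28
f 26 28 4
f 27 1 2
f 27 2 28
f 28 2 3
f 28 3 4
f 29 40 34
f 29 34 30
f 29 30 36
f 29 36 39
f 29 39 40
f 30 34 38
f 34 40 33
f 40 39 31
f 39 36 35
f 36 30 37
f 32 38 33
f 32 33 31
f 32 31 35
f 32 35 37
f 32 37 38
f 33 38 34
f 31 33 40
f 35 31 39
f 37 35 36
f 38 37 30



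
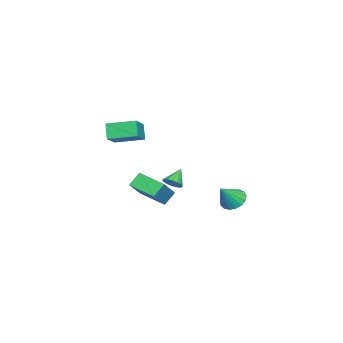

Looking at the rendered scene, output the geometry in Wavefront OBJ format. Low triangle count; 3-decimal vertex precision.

v -4.545 -4.757 0.996
v -3.079 -4.662 1.811
v -4.857 -2.968 1.348
v -3.391 -2.873 2.163
v -4.009 -4.467 -0.003
v -2.543 -4.372 0.812
v -4.321 -2.678 0.349
v -2.855 -2.583 1.164
v -1.903 -2.094 -3.02
v -2.514 -1.692 -2.252
v -1.39 -0.432 -3.482
v -2.001 -0.03 -2.715
v -0.379 -2.21 -1.745
v -0.99 -1.808 -0.978
v 0.134 -0.548 -2.208
v -0.477 -0.146 -1.44
v -0.164 4.033 -1.931
v 0.335 3.667 -2.484
v 0.784 3.567 -0.769
v 0.48 4.036 -2.455
v 0.478 4.404 -2.305
v 0.328 4.687 -2.07
v 0.066 4.82 -1.803
v -0.249 4.773 -1.565
v -0.544 4.557 -1.411
v -0.752 4.22 -1.376
v -0.826 3.841 -1.468
v -0.747 3.505 -1.667
v -0.536 3.291 -1.925
v -0.239 3.247 -2.185
v 0.076 3.382 -2.387
v -0.076 0.49 -1.12
v 0.198 0.093 -0.729
v -0.924 0.71 -0.3
v 0.326 0.354 -0.667
v 0.362 0.645 -0.709
v 0.297 0.901 -0.845
v 0.147 1.063 -1.043
v -0.054 1.093 -1.26
v -0.26 0.985 -1.444
v -0.424 0.763 -1.554
v -0.508 0.479 -1.564
v -0.493 0.197 -1.473
v -0.383 -0.018 -1.301
v -0.202 -0.117 -1.087
v 0.007 -0.077 -0.881
f 2 4 1
f 5 2 1
f 1 4 3
f 3 5 1
f 2 8 4
f 6 2 5
f 6 8 2
f 4 8 3
f 7 5 3
f 3 8 7
f 7 6 5
f 8 6 7
f 10 12 9
f 13 10 9
f 9 12 11
f 11 13 9
f 10 16 12
f 14 10 13
f 14 16 10
f 12 16 11
f 15 13 11
f 11 16 15
f 15 14 13
f 16 14 15
f 18 17 20
f 18 20 19
f 20 17 21
f 20 21 19
f 21 17 22
f 21 22 19
f 22 17 23
f 22 23 19
f 23 17 24
f 23 24 19
f 24 17 25
f 24 25 19
f 25 17 26
f 25 26 19
f 26 17 27
f 26 27 19
f 27 17 28
f 27 28 19
f 28 17 29
f 28 29 19
f 29 17 30
f 29 30 19
f 30 17 31
f 30 31 19
f 31 17 18
f 31 18 19
f 33 32 35
f 33 35 34
f 35 32 36
f 35 36 34
f 36 32 37
f 36 37 34
f 37 32 38
f 37 38 34
f 38 32 39
f 38 39 34
f 39 32 40
f 39 40 34
f 40 32 41
f 40 41 34
f 41 32 42
f 41 42 34
f 42 32 43
f 42 43 34
f 43 32 44
f 43 44 34
f 44 32 45
f 44 45 34
f 45 32 46
f 45 46 34
f 46 32 33
f 46 33 34



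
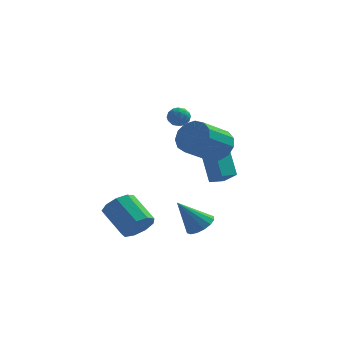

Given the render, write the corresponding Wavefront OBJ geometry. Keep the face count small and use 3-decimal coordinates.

v -0.127 -2.801 -3.733
v 0.404 -3.033 -2.918
v -0.862 -1.971 -1.792
v -1.393 -1.739 -2.607
v 0.642 -2.455 -3.196
v -0.624 -1.393 -2.069
v 0.52 -2.038 -3.725
v -0.746 -0.977 -2.598
v 0.096 -1.979 -4.258
v -1.171 -0.917 -3.131
v -0.433 -2.304 -4.545
v -1.699 -1.242 -3.419
v -0.818 -2.862 -4.453
v -2.085 -1.8 -3.327
v -0.88 -3.391 -4.024
v -2.146 -2.329 -2.897
v -0.589 -3.644 -3.459
v -1.856 -2.582 -2.332
v -0.082 -3.502 -3.022
v -1.349 -2.441 -1.896
v 0.985 0.954 2.402
v 1.44 1.393 2.632
v 1.24 0.267 3.208
v 1.695 0.706 3.438
v 1.038 0.847 3.484
v 0.881 1.271 2.986
v 1.799 0.389 2.854
v 1.642 0.813 2.356
v 1.943 1.043 2.911
v 1.473 1.327 3.301
v 1.207 0.333 2.539
v 0.737 0.617 2.929
v 1.19 1.234 2.446
v 1.49 0.426 3.394
v 1.104 0.509 3.421
v 1.371 0.767 3.556
v 0.862 1.162 2.654
v 1.129 1.42 2.79
v 0.893 1.099 3.291
v 1.551 0.24 3.05
v 1.818 0.498 3.186
v 1.309 0.893 2.284
v 1.576 1.151 2.419
v 1.787 0.561 2.549
v 1.754 1.286 2.746
v 1.903 0.883 3.219
v 1.964 0.696 2.876
v 1.872 0.945 2.583
v 1.477 1.453 2.975
v 1.627 1.049 3.448
v 1.241 1.132 3.476
v 1.149 1.381 3.183
v 1.773 1.247 3.139
v 1.053 0.611 2.392
v 1.203 0.207 2.865
v 1.531 0.279 2.657
v 1.439 0.528 2.364
v 0.777 0.777 2.621
v 0.926 0.374 3.094
v 0.808 0.715 3.257
v 0.716 0.964 2.964
v 0.907 0.413 2.701
v 2.659 -0.102 -4.487
v 3.318 0.205 -3.956
v 1.481 -0.498 -2.793
v 3.056 0.578 -4.052
v 2.687 0.769 -4.264
v 2.311 0.726 -4.535
v 2.028 0.461 -4.794
v 1.914 0.045 -4.97
v 2 -0.41 -5.017
v 2.262 -0.783 -4.921
v 2.631 -0.974 -4.709
v 3.007 -0.931 -4.438
v 3.29 -0.666 -4.179
v 3.404 -0.25 -4.003
v 2.602 3.192 -2.657
v 2.021 4.186 -1.07
v 3.326 3.753 -2.743
v 2.745 4.746 -1.156
v 3.435 2.254 -1.764
v 2.854 3.247 -0.177
v 4.159 2.814 -1.85
v 3.578 3.808 -0.263
v 3.705 -1.422 1.813
v 4.405 -2.152 1.433
v 3.394 -3.689 2.528
v 2.695 -2.958 2.907
v 4.643 -1.94 1.952
v 3.632 -3.476 3.046
v 4.583 -1.563 2.426
v 3.573 -3.099 3.52
v 4.245 -1.141 2.705
v 3.234 -2.678 3.8
v 3.735 -0.809 2.701
v 2.725 -2.345 3.796
v 3.216 -0.671 2.416
v 2.206 -2.207 3.51
v 2.852 -0.771 1.938
v 1.842 -2.308 3.033
v 2.759 -1.078 1.421
v 1.749 -2.615 2.516
v 2.966 -1.494 1.028
v 1.956 -3.031 2.123
v 3.408 -1.887 0.885
v 2.398 -3.424 1.979
v 3.944 -2.133 1.036
v 2.934 -3.669 2.13
f 2 1 5
f 2 5 3
f 3 5 6
f 3 6 4
f 5 1 7
f 5 7 6
f 6 7 8
f 6 8 4
f 7 1 9
f 7 9 8
f 8 9 10
f 8 10 4
f 9 1 11
f 9 11 10
f 10 11 12
f 10 12 4
f 11 1 13
f 11 13 12
f 12 13 14
f 12 14 4
f 13 1 15
f 13 15 14
f 14 15 16
f 14 16 4
f 15 1 17
f 15 17 16
f 16 17 18
f 16 18 4
f 17 1 19
f 17 19 18
f 18 19 20
f 18 20 4
f 19 1 2
f 19 2 20
f 20 2 3
f 20 3 4
f 21 58 37
f 58 32 61
f 37 61 26
f 58 61 37
f 21 37 33
f 37 26 38
f 33 38 22
f 37 38 33
f 21 33 42
f 33 22 43
f 42 43 28
f 33 43 42
f 21 42 54
f 42 28 57
f 54 57 31
f 42 57 54
f 21 54 58
f 54 31 62
f 58 62 32
f 54 62 58
f 22 38 49
f 38 26 52
f 49 52 30
f 38 52 49
f 26 61 39
f 61 32 60
f 39 60 25
f 61 60 39
f 32 62 59
f 62 31 55
f 59 55 23
f 62 55 59
f 31 57 56
f 57 28 44
f 56 44 27
f 57 44 56
f 28 43 48
f 43 22 45
f 48 45 29
f 43 45 48
f 24 50 36
f 50 30 51
f 36 51 25
f 50 51 36
f 24 36 34
f 36 25 35
f 34 35 23
f 36 35 34
f 24 34 41
f 34 23 40
f 41 40 27
f 34 40 41
f 24 41 46
f 41 27 47
f 46 47 29
f 41 47 46
f 24 46 50
f 46 29 53
f 50 53 30
f 46 53 50
f 25 51 39
f 51 30 52
f 39 52 26
f 51 52 39
f 23 35 59
f 35 25 60
f 59 60 32
f 35 60 59
f 27 40 56
f 40 23 55
f 56 55 31
f 40 55 56
f 29 47 48
f 47 27 44
f 48 44 28
f 47 44 48
f 30 53 49
f 53 29 45
f 49 45 22
f 53 45 49
f 64 63 66
f 64 66 65
f 66 63 67
f 66 67 65
f 67 63 68
f 67 68 65
f 68 63 69
f 68 69 65
f 69 63 70
f 69 70 65
f 70 63 71
f 70 71 65
f 71 63 72
f 71 72 65
f 72 63 73
f 72 73 65
f 73 63 74
f 73 74 65
f 74 63 75
f 74 75 65
f 75 63 76
f 75 76 65
f 76 63 64
f 76 64 65
f 78 80 77
f 81 78 77
f 77 80 79
f 79 81 77
f 78 84 80
f 82 78 81
f 82 84 78
f 80 84 79
f 83 81 79
f 79 84 83
f 83 82 81
f 84 82 83
f 86 85 89
f 86 89 87
f 87 89 90
f 87 90 88
f 89 85 91
f 89 91 90
f 90 91 92
f 90 92 88
f 91 85 93
f 91 93 92
f 92 93 94
f 92 94 88
f 93 85 95
f 93 95 94
f 94 95 96
f 94 96 88
f 95 85 97
f 95 97 96
f 96 97 98
f 96 98 88
f 97 85 99
f 97 99 98
f 98 99 100
f 98 100 88
f 99 85 101
f 99 101 100
f 100 101 102
f 100 102 88
f 101 85 103
f 101 103 102
f 102 103 104
f 102 104 88
f 103 85 105
f 103 105 104
f 104 105 106
f 104 106 88
f 105 85 107
f 105 107 106
f 106 107 108
f 106 108 88
f 107 85 86
f 107 86 108
f 108 86 87
f 108 87 88



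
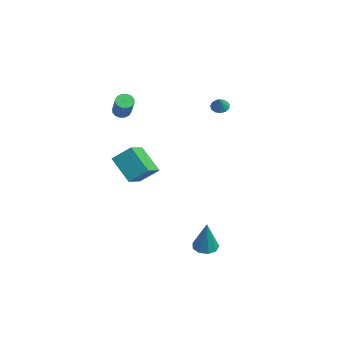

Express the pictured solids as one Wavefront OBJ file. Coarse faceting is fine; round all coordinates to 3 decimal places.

v 3.628 -0.603 -4.822
v 4.181 -0.173 -4.989
v 4.332 -0.737 -2.838
v 3.798 0.097 -4.835
v 3.336 0.039 -4.675
v 3.011 -0.319 -4.584
v 2.974 -0.81 -4.604
v 3.243 -1.204 -4.727
v 3.693 -1.316 -4.894
v 4.112 -1.095 -5.027
v 4.305 -0.643 -5.065
v -2.139 1.839 2.939
v -1.88 1.493 2.615
v -1.481 1.581 3.741
v -1.739 1.761 2.585
v -1.725 2.053 2.667
v -1.842 2.278 2.836
v -2.054 2.363 3.037
v -2.293 2.282 3.207
v -2.483 2.06 3.292
v -2.564 1.768 3.265
v -2.51 1.498 3.134
v -2.339 1.337 2.941
v -2.104 1.335 2.748
v -1.288 -3.883 -0.072
v -0.886 -2.905 0.814
v -0.055 -3.242 -1.339
v 0.348 -2.264 -0.452
v -0.328 -4.736 0.432
v 0.075 -3.758 1.319
v 0.906 -4.095 -0.834
v 1.308 -3.117 0.052
v -4.391 -3.199 2.234
v -4.052 -3.387 1.858
v -2.671 -3.529 3.169
v -3.009 -3.341 3.546
v -4.019 -3.109 1.853
v -2.638 -3.252 3.164
v -4.085 -2.856 1.95
v -2.704 -2.998 3.262
v -4.234 -2.694 2.124
v -2.852 -2.837 3.435
v -4.424 -2.668 2.327
v -3.042 -2.81 3.638
v -4.605 -2.784 2.505
v -3.224 -2.926 3.817
v -4.729 -3.011 2.611
v -3.348 -3.153 3.922
v -4.762 -3.288 2.616
v -3.381 -3.431 3.927
v -4.696 -3.542 2.518
v -3.315 -3.684 3.83
v -4.548 -3.703 2.345
v -3.166 -3.846 3.656
v -4.358 -3.73 2.142
v -2.976 -3.872 3.453
v -4.176 -3.614 1.963
v -2.795 -3.756 3.275
f 2 1 4
f 2 4 3
f 4 1 5
f 4 5 3
f 5 1 6
f 5 6 3
f 6 1 7
f 6 7 3
f 7 1 8
f 7 8 3
f 8 1 9
f 8 9 3
f 9 1 10
f 9 10 3
f 10 1 11
f 10 11 3
f 11 1 2
f 11 2 3
f 13 12 15
f 13 15 14
f 15 12 16
f 15 16 14
f 16 12 17
f 16 17 14
f 17 12 18
f 17 18 14
f 18 12 19
f 18 19 14
f 19 12 20
f 19 20 14
f 20 12 21
f 20 21 14
f 21 12 22
f 21 22 14
f 22 12 23
f 22 23 14
f 23 12 24
f 23 24 14
f 24 12 13
f 24 13 14
f 26 28 25
f 29 26 25
f 25 28 27
f 27 29 25
f 26 32 28
f 30 26 29
f 30 32 26
f 28 32 27
f 31 29 27
f 27 32 31
f 31 30 29
f 32 30 31
f 34 33 37
f 34 37 35
f 35 37 38
f 35 38 36
f 37 33 39
f 37 39 38
f 38 39 40
f 38 40 36
f 39 33 41
f 39 41 40
f 40 41 42
f 40 42 36
f 41 33 43
f 41 43 42
f 42 43 44
f 42 44 36
f 43 33 45
f 43 45 44
f 44 45 46
f 44 46 36
f 45 33 47
f 45 47 46
f 46 47 48
f 46 48 36
f 47 33 49
f 47 49 48
f 48 49 50
f 48 50 36
f 49 33 51
f 49 51 50
f 50 51 52
f 50 52 36
f 51 33 53
f 51 53 52
f 52 53 54
f 52 54 36
f 53 33 55
f 53 55 54
f 54 55 56
f 54 56 36
f 55 33 57
f 55 57 56
f 56 57 58
f 56 58 36
f 57 33 34
f 57 34 58
f 58 34 35
f 58 35 36



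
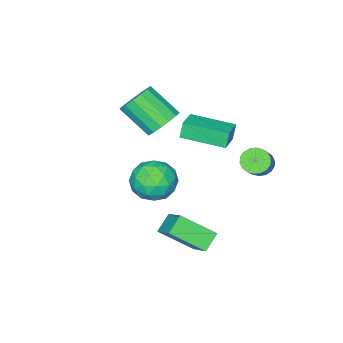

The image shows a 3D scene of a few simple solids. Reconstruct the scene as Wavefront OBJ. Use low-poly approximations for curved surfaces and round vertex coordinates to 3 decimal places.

v -0.934 -0.791 0.386
v -0.273 -0.273 0.83
v 0.075 -1.751 2.037
v -0.586 -2.269 1.594
v -0.692 -0.176 1.069
v -0.344 -1.654 2.276
v -1.176 -0.245 1.125
v -0.827 -1.723 2.332
v -1.595 -0.459 0.983
v -1.246 -1.937 2.19
v -1.837 -0.763 0.681
v -1.488 -2.241 1.889
v -1.837 -1.074 0.3
v -1.489 -2.552 1.508
v -1.595 -1.309 -0.057
v -1.247 -2.787 1.15
v -1.176 -1.406 -0.296
v -0.828 -2.884 0.911
v -0.693 -1.337 -0.352
v -0.344 -2.815 0.855
v -0.274 -1.123 -0.21
v 0.075 -2.601 0.997
v -0.032 -0.819 0.091
v 0.317 -2.297 1.299
v -0.031 -0.508 0.472
v 0.317 -1.986 1.68
v -3.314 2.896 -1.601
v -2.803 2.935 -2.078
v -1.855 3.522 -1.016
v -2.366 3.484 -0.539
v -2.944 3.211 -2.105
v -1.996 3.799 -1.043
v -3.159 3.425 -2.032
v -2.211 4.013 -0.97
v -3.404 3.534 -1.874
v -2.456 4.122 -0.812
v -3.631 3.517 -1.662
v -2.683 4.105 -0.6
v -3.795 3.377 -1.437
v -2.848 3.965 -0.375
v -3.865 3.142 -1.245
v -2.917 3.73 -0.183
v -3.825 2.858 -1.124
v -2.877 3.445 -0.062
v -3.684 2.581 -1.097
v -2.736 3.169 -0.035
v -3.469 2.367 -1.17
v -2.521 2.955 -0.108
v -3.224 2.258 -1.328
v -2.276 2.846 -0.266
v -2.997 2.275 -1.54
v -2.049 2.863 -0.478
v -2.832 2.415 -1.765
v -1.885 3.003 -0.703
v -2.763 2.65 -1.957
v -1.815 3.238 -0.895
v 2.334 2.837 0.184
v 2.861 2.471 -0.741
v 1.659 1.169 0.461
v 2.186 0.803 -0.464
v 2.782 1.092 0.446
v 3.199 2.123 0.275
v 1.321 1.517 -0.555
v 1.738 2.548 -0.726
v 2.235 1.655 -1.197
v 3.137 1.392 -0.579
v 1.383 2.248 0.299
v 2.285 1.985 0.917
v 2.657 2.8 -0.303
v 1.863 0.84 0.023
v 2.214 1.01 0.557
v 2.523 0.794 0.014
v 2.855 2.596 0.294
v 3.165 2.381 -0.249
v 3.118 1.57 0.448
v 1.355 1.259 -0.031
v 1.665 1.044 -0.574
v 1.997 2.846 -0.294
v 2.306 2.63 -0.837
v 1.402 2.07 -0.728
v 2.598 2.105 -1.114
v 2.202 1.125 -0.951
v 1.693 1.545 -1.005
v 1.939 2.151 -1.106
v 3.129 1.951 -0.751
v 2.732 0.971 -0.588
v 3.082 1.141 -0.053
v 3.327 1.747 -0.154
v 2.761 1.471 -1.019
v 1.788 2.669 0.308
v 1.391 1.689 0.471
v 1.193 1.893 -0.126
v 1.438 2.499 -0.227
v 2.318 2.515 0.671
v 1.922 1.535 0.834
v 2.581 1.489 0.826
v 2.827 2.095 0.725
v 1.759 2.169 0.739
v 0.012 2.739 -4.523
v 0.595 4.045 -3.447
v 0.852 2.872 -5.14
v 1.435 4.178 -4.063
v 0.985 1.442 -3.477
v 1.568 2.748 -2.4
v 1.825 1.575 -4.093
v 2.408 2.881 -3.017
v -1.721 -0.102 -0.001
v -1.968 -0.137 0.853
v -2.697 1.792 -0.205
v -2.944 1.757 0.649
v -0.656 0.483 0.331
v -0.903 0.448 1.185
v -1.632 2.377 0.127
v -1.879 2.342 0.981
f 2 1 5
f 2 5 3
f 3 5 6
f 3 6 4
f 5 1 7
f 5 7 6
f 6 7 8
f 6 8 4
f 7 1 9
f 7 9 8
f 8 9 10
f 8 10 4
f 9 1 11
f 9 11 10
f 10 11 12
f 10 12 4
f 11 1 13
f 11 13 12
f 12 13 14
f 12 14 4
f 13 1 15
f 13 15 14
f 14 15 16
f 14 16 4
f 15 1 17
f 15 17 16
f 16 17 18
f 16 18 4
f 17 1 19
f 17 19 18
f 18 19 20
f 18 20 4
f 19 1 21
f 19 21 20
f 20 21 22
f 20 22 4
f 21 1 23
f 21 23 22
f 22 23 24
f 22 24 4
f 23 1 25
f 23 25 24
f 24 25 26
f 24 26 4
f 25 1 2
f 25 2 26
f 26 2 3
f 26 3 4
f 28 27 31
f 28 31 29
f 29 31 32
f 29 32 30
f 31 27 33
f 31 33 32
f 32 33 34
f 32 34 30
f 33 27 35
f 33 35 34
f 34 35 36
f 34 36 30
f 35 27 37
f 35 37 36
f 36 37 38
f 36 38 30
f 37 27 39
f 37 39 38
f 38 39 40
f 38 40 30
f 39 27 41
f 39 41 40
f 40 41 42
f 40 42 30
f 41 27 43
f 41 43 42
f 42 43 44
f 42 44 30
f 43 27 45
f 43 45 44
f 44 45 46
f 44 46 30
f 45 27 47
f 45 47 46
f 46 47 48
f 46 48 30
f 47 27 49
f 47 49 48
f 48 49 50
f 48 50 30
f 49 27 51
f 49 51 50
f 50 51 52
f 50 52 30
f 51 27 53
f 51 53 52
f 52 53 54
f 52 54 30
f 53 27 55
f 53 55 54
f 54 55 56
f 54 56 30
f 55 27 28
f 55 28 56
f 56 28 29
f 56 29 30
f 57 94 73
f 94 68 97
f 73 97 62
f 94 97 73
f 57 73 69
f 73 62 74
f 69 74 58
f 73 74 69
f 57 69 78
f 69 58 79
f 78 79 64
f 69 79 78
f 57 78 90
f 78 64 93
f 90 93 67
f 78 93 90
f 57 90 94
f 90 67 98
f 94 98 68
f 90 98 94
f 58 74 85
f 74 62 88
f 85 88 66
f 74 88 85
f 62 97 75
f 97 68 96
f 75 96 61
f 97 96 75
f 68 98 95
f 98 67 91
f 95 91 59
f 98 91 95
f 67 93 92
f 93 64 80
f 92 80 63
f 93 80 92
f 64 79 84
f 79 58 81
f 84 81 65
f 79 81 84
f 60 86 72
f 86 66 87
f 72 87 61
f 86 87 72
f 60 72 70
f 72 61 71
f 70 71 59
f 72 71 70
f 60 70 77
f 70 59 76
f 77 76 63
f 70 76 77
f 60 77 82
f 77 63 83
f 82 83 65
f 77 83 82
f 60 82 86
f 82 65 89
f 86 89 66
f 82 89 86
f 61 87 75
f 87 66 88
f 75 88 62
f 87 88 75
f 59 71 95
f 71 61 96
f 95 96 68
f 71 96 95
f 63 76 92
f 76 59 91
f 92 91 67
f 76 91 92
f 65 83 84
f 83 63 80
f 84 80 64
f 83 80 84
f 66 89 85
f 89 65 81
f 85 81 58
f 89 81 85
f 100 102 99
f 103 100 99
f 99 102 101
f 101 103 99
f 100 106 102
f 104 100 103
f 104 106 100
f 102 106 101
f 105 103 101
f 101 106 105
f 105 104 103
f 106 104 105
f 108 110 107
f 111 108 107
f 107 110 109
f 109 111 107
f 108 114 110
f 112 108 111
f 112 114 108
f 110 114 109
f 113 111 109
f 109 114 113
f 113 112 111
f 114 112 113



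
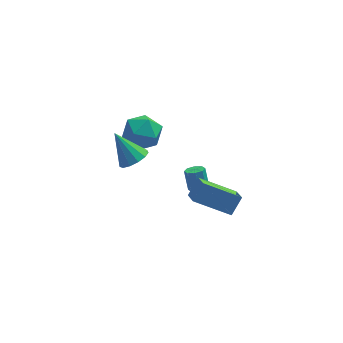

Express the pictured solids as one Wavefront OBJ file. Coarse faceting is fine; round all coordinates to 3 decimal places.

v 1.478 -2.084 -1.537
v 1.633 -2.933 -1.074
v -0.363 -1.83 -0.456
v -0.208 -2.679 0.007
v 2.028 -1.541 -0.727
v 2.183 -2.39 -0.264
v 0.187 -1.287 0.354
v 0.342 -2.136 0.817
v -1.966 0.864 2.129
v -1.395 0.386 2.93
v -3.405 -0.046 2.61
v -2.834 -0.524 3.411
v -3.073 0.541 3.471
v -2.183 1.104 3.173
v -2.617 -0.764 2.367
v -1.727 -0.201 2.069
v -1.798 -0.62 3.077
v -2.079 0.186 3.759
v -2.721 0.154 1.781
v -3.002 0.96 2.463
v -2.933 -1.915 2.916
v -2.43 -2.276 3.422
v -3.787 -1.185 4.284
v -2.246 -1.876 3.323
v -2.281 -1.488 3.095
v -2.522 -1.236 2.811
v -2.895 -1.2 2.559
v -3.279 -1.39 2.421
v -3.554 -1.747 2.439
v -3.632 -2.157 2.609
v -3.488 -2.49 2.877
v -3.168 -2.641 3.156
v -2.774 -2.561 3.36
v 0.49 1.405 -3.635
v 0.893 1.746 -3.748
v 0.733 2.276 -2.718
v 0.33 1.935 -2.605
v 0.526 1.886 -3.877
v 0.366 2.416 -2.847
v 0.138 1.744 -3.865
v -0.022 2.274 -2.834
v -0.044 1.404 -3.717
v -0.204 1.934 -2.687
v 0.087 1.064 -3.522
v -0.073 1.594 -2.492
v 0.454 0.924 -3.393
v 0.294 1.454 -2.363
v 0.842 1.066 -3.406
v 0.682 1.596 -2.375
v 1.024 1.406 -3.553
v 0.864 1.936 -2.523
f 2 4 1
f 5 2 1
f 1 4 3
f 3 5 1
f 2 8 4
f 6 2 5
f 6 8 2
f 4 8 3
f 7 5 3
f 3 8 7
f 7 6 5
f 8 6 7
f 9 20 14
f 9 14 10
f 9 10 16
f 9 16 19
f 9 19 20
f 10 14 18
f 14 20 13
f 20 19 11
f 19 16 15
f 16 10 17
f 12 18 13
f 12 13 11
f 12 11 15
f 12 15 17
f 12 17 18
f 13 18 14
f 11 13 20
f 15 11 19
f 17 15 16
f 18 17 10
f 22 21 24
f 22 24 23
f 24 21 25
f 24 25 23
f 25 21 26
f 25 26 23
f 26 21 27
f 26 27 23
f 27 21 28
f 27 28 23
f 28 21 29
f 28 29 23
f 29 21 30
f 29 30 23
f 30 21 31
f 30 31 23
f 31 21 32
f 31 32 23
f 32 21 33
f 32 33 23
f 33 21 22
f 33 22 23
f 35 34 38
f 35 38 36
f 36 38 39
f 36 39 37
f 38 34 40
f 38 40 39
f 39 40 41
f 39 41 37
f 40 34 42
f 40 42 41
f 41 42 43
f 41 43 37
f 42 34 44
f 42 44 43
f 43 44 45
f 43 45 37
f 44 34 46
f 44 46 45
f 45 46 47
f 45 47 37
f 46 34 48
f 46 48 47
f 47 48 49
f 47 49 37
f 48 34 50
f 48 50 49
f 49 50 51
f 49 51 37
f 50 34 35
f 50 35 51
f 51 35 36
f 51 36 37



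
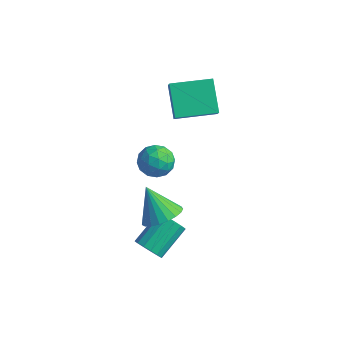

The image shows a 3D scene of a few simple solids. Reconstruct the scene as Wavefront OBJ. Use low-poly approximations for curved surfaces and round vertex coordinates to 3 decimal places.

v -0.466 -0.596 -0.593
v 0.224 -1.176 -0.913
v -1.364 -1.004 -1.787
v -0.674 -1.584 -2.107
v -1.141 -1.797 -1.3
v -0.586 -1.545 -0.562
v -0.554 -0.635 -2.138
v 0.001 -0.383 -1.4
v 0.17 -1.2 -1.868
v -0.193 -1.918 -1.351
v -0.947 -0.262 -1.349
v -1.31 -0.98 -0.832
v -0.042 -0.851 -0.648
v -1.098 -1.329 -2.052
v -1.372 -1.455 -1.577
v -0.967 -1.796 -1.766
v -0.519 -1.067 -0.442
v -0.113 -1.408 -0.63
v -0.915 -1.773 -0.858
v -1.027 -0.772 -2.07
v -0.621 -1.113 -2.258
v -0.173 -0.384 -0.934
v 0.232 -0.725 -1.123
v -0.225 -0.407 -1.842
v 0.331 -1.206 -1.398
v -0.196 -1.445 -2.1
v -0.126 -0.887 -2.118
v 0.2 -0.739 -1.684
v 0.118 -1.628 -1.094
v -0.41 -1.867 -1.796
v -0.684 -1.992 -1.321
v -0.358 -1.844 -0.887
v 0.086 -1.642 -1.655
v -0.73 -0.313 -0.904
v -1.258 -0.552 -1.606
v -0.782 -0.336 -1.813
v -0.456 -0.188 -1.379
v -0.944 -0.735 -0.6
v -1.471 -0.974 -1.302
v -1.34 -1.441 -1.016
v -1.014 -1.293 -0.582
v -1.226 -0.538 -1.045
v 1.699 -4.214 -4.259
v 2.326 -3.987 -4.664
v 2.368 -2.359 -3.686
v 1.741 -2.586 -3.281
v 2.01 -3.851 -4.876
v 2.052 -2.223 -3.897
v 1.61 -3.813 -4.922
v 1.652 -2.185 -3.944
v 1.235 -3.882 -4.791
v 1.277 -2.254 -3.813
v 0.984 -4.04 -4.517
v 1.026 -2.412 -3.539
v 0.924 -4.245 -4.174
v 0.966 -2.617 -3.196
v 1.072 -4.441 -3.854
v 1.114 -2.813 -2.876
v 1.388 -4.577 -3.643
v 1.43 -2.949 -2.664
v 1.788 -4.615 -3.596
v 1.83 -2.987 -2.618
v 2.163 -4.546 -3.727
v 2.205 -2.918 -2.749
v 2.414 -4.388 -4.001
v 2.456 -2.76 -3.023
v 2.474 -4.183 -4.344
v 2.516 -2.555 -3.366
v 2.314 -3.906 -1.407
v 2.836 -4.694 -0.998
v 1.266 -3.834 0.067
v 3.058 -4.356 -0.856
v 3.152 -3.941 -0.81
v 3.101 -3.519 -0.867
v 2.913 -3.165 -1.018
v 2.622 -2.939 -1.236
v 2.278 -2.88 -1.483
v 1.939 -2.998 -1.718
v 1.666 -3.274 -1.898
v 1.504 -3.659 -1.994
v 1.483 -4.086 -1.989
v 1.605 -4.483 -1.882
v 1.849 -4.78 -1.694
v 2.174 -4.925 -1.456
v 2.523 -4.895 -1.21
v -1.926 1.332 1.925
v -1.421 0.861 2.69
v -0.583 2.918 2.015
v -0.078 2.447 2.779
v -0.802 0.453 0.641
v -0.297 -0.018 1.405
v 0.541 2.039 0.73
v 1.046 1.568 1.495
f 1 38 17
f 38 12 41
f 17 41 6
f 38 41 17
f 1 17 13
f 17 6 18
f 13 18 2
f 17 18 13
f 1 13 22
f 13 2 23
f 22 23 8
f 13 23 22
f 1 22 34
f 22 8 37
f 34 37 11
f 22 37 34
f 1 34 38
f 34 11 42
f 38 42 12
f 34 42 38
f 2 18 29
f 18 6 32
f 29 32 10
f 18 32 29
f 6 41 19
f 41 12 40
f 19 40 5
f 41 40 19
f 12 42 39
f 42 11 35
f 39 35 3
f 42 35 39
f 11 37 36
f 37 8 24
f 36 24 7
f 37 24 36
f 8 23 28
f 23 2 25
f 28 25 9
f 23 25 28
f 4 30 16
f 30 10 31
f 16 31 5
f 30 31 16
f 4 16 14
f 16 5 15
f 14 15 3
f 16 15 14
f 4 14 21
f 14 3 20
f 21 20 7
f 14 20 21
f 4 21 26
f 21 7 27
f 26 27 9
f 21 27 26
f 4 26 30
f 26 9 33
f 30 33 10
f 26 33 30
f 5 31 19
f 31 10 32
f 19 32 6
f 31 32 19
f 3 15 39
f 15 5 40
f 39 40 12
f 15 40 39
f 7 20 36
f 20 3 35
f 36 35 11
f 20 35 36
f 9 27 28
f 27 7 24
f 28 24 8
f 27 24 28
f 10 33 29
f 33 9 25
f 29 25 2
f 33 25 29
f 44 43 47
f 44 47 45
f 45 47 48
f 45 48 46
f 47 43 49
f 47 49 48
f 48 49 50
f 48 50 46
f 49 43 51
f 49 51 50
f 50 51 52
f 50 52 46
f 51 43 53
f 51 53 52
f 52 53 54
f 52 54 46
f 53 43 55
f 53 55 54
f 54 55 56
f 54 56 46
f 55 43 57
f 55 57 56
f 56 57 58
f 56 58 46
f 57 43 59
f 57 59 58
f 58 59 60
f 58 60 46
f 59 43 61
f 59 61 60
f 60 61 62
f 60 62 46
f 61 43 63
f 61 63 62
f 62 63 64
f 62 64 46
f 63 43 65
f 63 65 64
f 64 65 66
f 64 66 46
f 65 43 67
f 65 67 66
f 66 67 68
f 66 68 46
f 67 43 44
f 67 44 68
f 68 44 45
f 68 45 46
f 70 69 72
f 70 72 71
f 72 69 73
f 72 73 71
f 73 69 74
f 73 74 71
f 74 69 75
f 74 75 71
f 75 69 76
f 75 76 71
f 76 69 77
f 76 77 71
f 77 69 78
f 77 78 71
f 78 69 79
f 78 79 71
f 79 69 80
f 79 80 71
f 80 69 81
f 80 81 71
f 81 69 82
f 81 82 71
f 82 69 83
f 82 83 71
f 83 69 84
f 83 84 71
f 84 69 85
f 84 85 71
f 85 69 70
f 85 70 71
f 87 89 86
f 90 87 86
f 86 89 88
f 88 90 86
f 87 93 89
f 91 87 90
f 91 93 87
f 89 93 88
f 92 90 88
f 88 93 92
f 92 91 90
f 93 91 92



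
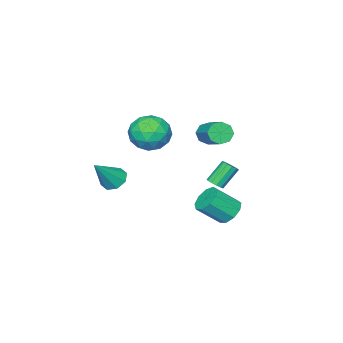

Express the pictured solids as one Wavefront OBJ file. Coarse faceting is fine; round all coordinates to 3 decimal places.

v -1.867 1.211 -3.974
v -1.146 1.584 -4.362
v -0.112 0.783 -3.214
v -0.833 0.409 -2.826
v -1.358 1.951 -3.915
v -0.324 1.149 -2.767
v -1.808 1.971 -3.496
v -0.775 1.169 -2.348
v -2.286 1.636 -3.3
v -1.252 0.834 -2.152
v -2.567 1.101 -3.419
v -1.534 0.3 -2.272
v -2.521 0.618 -3.798
v -1.488 -0.183 -2.651
v -2.169 0.413 -4.259
v -1.135 -0.389 -3.112
v -1.675 0.58 -4.587
v -0.642 -0.221 -3.439
v -1.271 1.043 -4.627
v -0.238 0.241 -3.48
v 1.265 2.917 0.079
v 1.581 3.284 0.239
v 0.71 3.551 1.342
v 0.395 3.183 1.181
v 1.394 3.41 0.061
v 0.523 3.677 1.163
v 1.166 3.379 -0.111
v 0.295 3.646 0.991
v 0.97 3.202 -0.224
v 0.099 3.469 0.879
v 0.868 2.934 -0.24
v -0.003 3.201 0.863
v 0.891 2.66 -0.155
v 0.021 2.927 0.948
v 1.034 2.468 0.004
v 0.163 2.735 1.107
v 1.25 2.419 0.187
v 0.379 2.685 1.29
v 1.471 2.527 0.336
v 0.6 2.794 1.438
v 1.627 2.759 0.402
v 0.756 3.026 1.505
v 1.668 3.041 0.366
v 0.797 3.308 1.469
v 1.771 -3.857 -1.894
v 2.248 -4.368 -2.342
v 3.149 -3.943 -0.326
v 2.393 -3.756 -2.435
v 2.173 -3.204 -2.212
v 1.718 -3.033 -1.803
v 1.294 -3.345 -1.447
v 1.149 -3.957 -1.354
v 1.369 -4.51 -1.577
v 1.824 -4.68 -1.986
v -0.324 1.035 2.494
v 0.298 0.918 2.15
v 1.025 2.387 2.962
v 0.404 2.505 3.306
v -0.043 1.244 1.865
v 0.685 2.713 2.677
v -0.548 1.448 1.948
v 0.18 2.917 2.76
v -0.922 1.41 2.351
v -0.194 2.88 3.163
v -0.945 1.153 2.838
v -0.218 2.622 3.65
v -0.605 0.827 3.123
v 0.123 2.296 3.935
v -0.1 0.623 3.04
v 0.628 2.092 3.852
v 0.274 0.66 2.637
v 1.002 2.13 3.449
v 1.283 -0.613 3.04
v 1.871 0.284 3.599
v 2.989 -1.344 2.421
v 3.577 -0.447 2.98
v 3.018 -1.301 3.629
v 1.963 -0.849 4.011
v 2.897 -0.211 2.009
v 1.842 0.241 2.391
v 2.868 0.532 2.962
v 2.943 -0.141 3.963
v 1.917 -0.919 2.057
v 1.992 -1.592 3.058
v 1.427 -0.1 3.374
v 3.433 -0.96 2.646
v 3.104 -1.461 3.027
v 3.449 -0.934 3.356
v 1.482 -0.766 3.616
v 1.827 -0.239 3.945
v 2.501 -1.171 3.962
v 3.033 -0.821 2.075
v 3.378 -0.294 2.404
v 1.411 -0.126 2.664
v 1.756 0.401 2.993
v 2.359 0.111 2.058
v 2.359 0.573 3.328
v 3.361 0.143 2.964
v 2.962 0.282 2.393
v 2.342 0.548 2.618
v 2.402 0.177 3.917
v 3.405 -0.253 3.553
v 3.077 -0.755 3.934
v 2.457 -0.489 4.159
v 2.989 0.323 3.542
v 1.455 -0.807 2.467
v 2.458 -1.237 2.103
v 2.403 -0.571 1.861
v 1.783 -0.305 2.086
v 1.499 -1.203 3.056
v 2.501 -1.633 2.692
v 2.518 -1.608 3.402
v 1.898 -1.342 3.627
v 1.871 -1.383 2.478
f 2 1 5
f 2 5 3
f 3 5 6
f 3 6 4
f 5 1 7
f 5 7 6
f 6 7 8
f 6 8 4
f 7 1 9
f 7 9 8
f 8 9 10
f 8 10 4
f 9 1 11
f 9 11 10
f 10 11 12
f 10 12 4
f 11 1 13
f 11 13 12
f 12 13 14
f 12 14 4
f 13 1 15
f 13 15 14
f 14 15 16
f 14 16 4
f 15 1 17
f 15 17 16
f 16 17 18
f 16 18 4
f 17 1 19
f 17 19 18
f 18 19 20
f 18 20 4
f 19 1 2
f 19 2 20
f 20 2 3
f 20 3 4
f 22 21 25
f 22 25 23
f 23 25 26
f 23 26 24
f 25 21 27
f 25 27 26
f 26 27 28
f 26 28 24
f 27 21 29
f 27 29 28
f 28 29 30
f 28 30 24
f 29 21 31
f 29 31 30
f 30 31 32
f 30 32 24
f 31 21 33
f 31 33 32
f 32 33 34
f 32 34 24
f 33 21 35
f 33 35 34
f 34 35 36
f 34 36 24
f 35 21 37
f 35 37 36
f 36 37 38
f 36 38 24
f 37 21 39
f 37 39 38
f 38 39 40
f 38 40 24
f 39 21 41
f 39 41 40
f 40 41 42
f 40 42 24
f 41 21 43
f 41 43 42
f 42 43 44
f 42 44 24
f 43 21 22
f 43 22 44
f 44 22 23
f 44 23 24
f 46 45 48
f 46 48 47
f 48 45 49
f 48 49 47
f 49 45 50
f 49 50 47
f 50 45 51
f 50 51 47
f 51 45 52
f 51 52 47
f 52 45 53
f 52 53 47
f 53 45 54
f 53 54 47
f 54 45 46
f 54 46 47
f 56 55 59
f 56 59 57
f 57 59 60
f 57 60 58
f 59 55 61
f 59 61 60
f 60 61 62
f 60 62 58
f 61 55 63
f 61 63 62
f 62 63 64
f 62 64 58
f 63 55 65
f 63 65 64
f 64 65 66
f 64 66 58
f 65 55 67
f 65 67 66
f 66 67 68
f 66 68 58
f 67 55 69
f 67 69 68
f 68 69 70
f 68 70 58
f 69 55 71
f 69 71 70
f 70 71 72
f 70 72 58
f 71 55 56
f 71 56 72
f 72 56 57
f 72 57 58
f 73 110 89
f 110 84 113
f 89 113 78
f 110 113 89
f 73 89 85
f 89 78 90
f 85 90 74
f 89 90 85
f 73 85 94
f 85 74 95
f 94 95 80
f 85 95 94
f 73 94 106
f 94 80 109
f 106 109 83
f 94 109 106
f 73 106 110
f 106 83 114
f 110 114 84
f 106 114 110
f 74 90 101
f 90 78 104
f 101 104 82
f 90 104 101
f 78 113 91
f 113 84 112
f 91 112 77
f 113 112 91
f 84 114 111
f 114 83 107
f 111 107 75
f 114 107 111
f 83 109 108
f 109 80 96
f 108 96 79
f 109 96 108
f 80 95 100
f 95 74 97
f 100 97 81
f 95 97 100
f 76 102 88
f 102 82 103
f 88 103 77
f 102 103 88
f 76 88 86
f 88 77 87
f 86 87 75
f 88 87 86
f 76 86 93
f 86 75 92
f 93 92 79
f 86 92 93
f 76 93 98
f 93 79 99
f 98 99 81
f 93 99 98
f 76 98 102
f 98 81 105
f 102 105 82
f 98 105 102
f 77 103 91
f 103 82 104
f 91 104 78
f 103 104 91
f 75 87 111
f 87 77 112
f 111 112 84
f 87 112 111
f 79 92 108
f 92 75 107
f 108 107 83
f 92 107 108
f 81 99 100
f 99 79 96
f 100 96 80
f 99 96 100
f 82 105 101
f 105 81 97
f 101 97 74
f 105 97 101

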